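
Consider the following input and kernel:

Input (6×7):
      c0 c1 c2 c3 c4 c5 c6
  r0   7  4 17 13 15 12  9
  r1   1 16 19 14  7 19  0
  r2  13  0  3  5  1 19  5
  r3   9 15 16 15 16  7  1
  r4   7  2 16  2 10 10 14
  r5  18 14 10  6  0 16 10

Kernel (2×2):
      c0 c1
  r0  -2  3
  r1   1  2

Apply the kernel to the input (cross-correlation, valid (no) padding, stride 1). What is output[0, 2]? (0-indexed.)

52

The receptive field on the input at this output position is [17 13 / 19 14]. Elementwise product with the kernel and sum: 17·-2 + 13·3 + 19·1 + 14·2.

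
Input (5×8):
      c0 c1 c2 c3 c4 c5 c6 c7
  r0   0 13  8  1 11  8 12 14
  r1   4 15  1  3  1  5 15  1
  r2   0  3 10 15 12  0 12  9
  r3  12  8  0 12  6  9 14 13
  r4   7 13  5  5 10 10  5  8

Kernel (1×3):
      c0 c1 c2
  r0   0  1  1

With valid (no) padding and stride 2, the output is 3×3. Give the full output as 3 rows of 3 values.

21 12 20
13 27 12
18 15 15

Output[0,0]: The receptive field on the input at this output position is [0 13 8]. Elementwise product with the kernel and sum: 13·1 + 8·1.
Output[0,1]: The receptive field on the input at this output position is [8 1 11]. Elementwise product with the kernel and sum: 1·1 + 11·1.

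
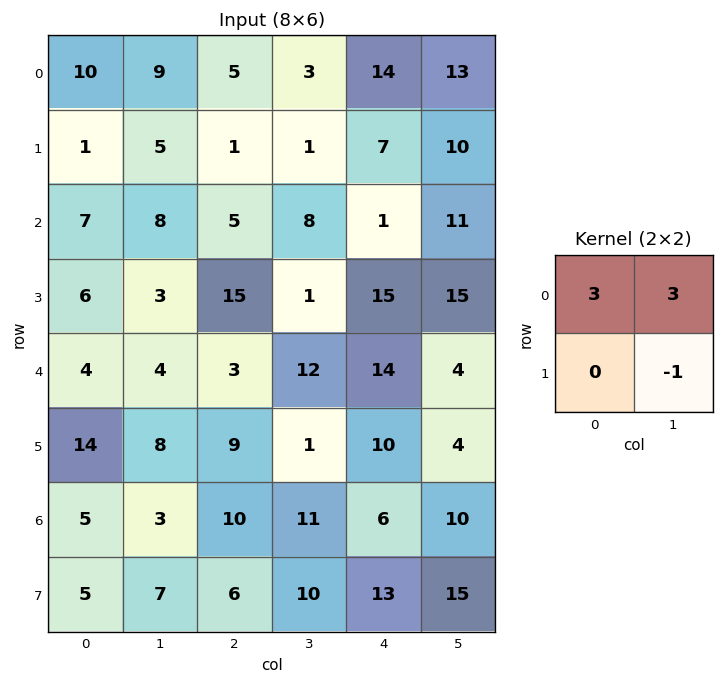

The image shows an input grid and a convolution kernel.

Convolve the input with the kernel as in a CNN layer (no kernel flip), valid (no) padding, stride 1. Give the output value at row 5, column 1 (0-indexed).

The receptive field on the input at this output position is [8 9 / 3 10]. Elementwise product with the kernel and sum: 8·3 + 9·3 + 10·-1.

41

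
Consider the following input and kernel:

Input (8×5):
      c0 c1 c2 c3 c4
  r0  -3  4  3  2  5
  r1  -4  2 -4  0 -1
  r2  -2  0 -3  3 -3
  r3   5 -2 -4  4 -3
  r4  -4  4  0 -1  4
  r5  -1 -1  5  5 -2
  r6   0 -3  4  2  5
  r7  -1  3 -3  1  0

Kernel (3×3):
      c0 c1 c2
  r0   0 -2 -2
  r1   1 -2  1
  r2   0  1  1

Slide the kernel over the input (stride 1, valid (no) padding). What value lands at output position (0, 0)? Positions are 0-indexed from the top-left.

-29

The receptive field on the input at this output position is [-3 4 3 / -4 2 -4 / -2 0 -3]. Elementwise product with the kernel and sum: 4·-2 + 3·-2 + -4·1 + 2·-2 + -4·1 + 0·1 + -3·1.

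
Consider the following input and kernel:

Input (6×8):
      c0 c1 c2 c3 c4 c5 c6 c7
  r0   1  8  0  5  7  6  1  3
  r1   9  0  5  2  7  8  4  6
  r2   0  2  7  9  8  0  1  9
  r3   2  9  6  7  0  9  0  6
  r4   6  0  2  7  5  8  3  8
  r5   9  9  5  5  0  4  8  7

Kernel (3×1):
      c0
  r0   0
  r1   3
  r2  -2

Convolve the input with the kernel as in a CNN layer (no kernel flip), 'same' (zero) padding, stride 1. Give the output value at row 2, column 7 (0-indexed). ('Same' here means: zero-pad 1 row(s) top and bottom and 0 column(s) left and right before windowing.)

15

The receptive field on the zero-padded input at this output position is [6 / 9 / 6]. Elementwise product with the kernel and sum: 9·3 + 6·-2.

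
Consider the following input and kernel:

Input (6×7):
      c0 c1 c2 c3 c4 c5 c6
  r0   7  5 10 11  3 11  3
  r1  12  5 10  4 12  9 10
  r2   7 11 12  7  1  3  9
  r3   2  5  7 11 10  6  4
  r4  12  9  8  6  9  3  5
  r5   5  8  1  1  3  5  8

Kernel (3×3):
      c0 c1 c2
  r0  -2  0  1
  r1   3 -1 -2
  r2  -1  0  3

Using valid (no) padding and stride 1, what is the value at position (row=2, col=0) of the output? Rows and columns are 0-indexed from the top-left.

The receptive field on the input at this output position is [7 11 12 / 2 5 7 / 12 9 8]. Elementwise product with the kernel and sum: 7·-2 + 12·1 + 2·3 + 5·-1 + 7·-2 + 12·-1 + 8·3.

-3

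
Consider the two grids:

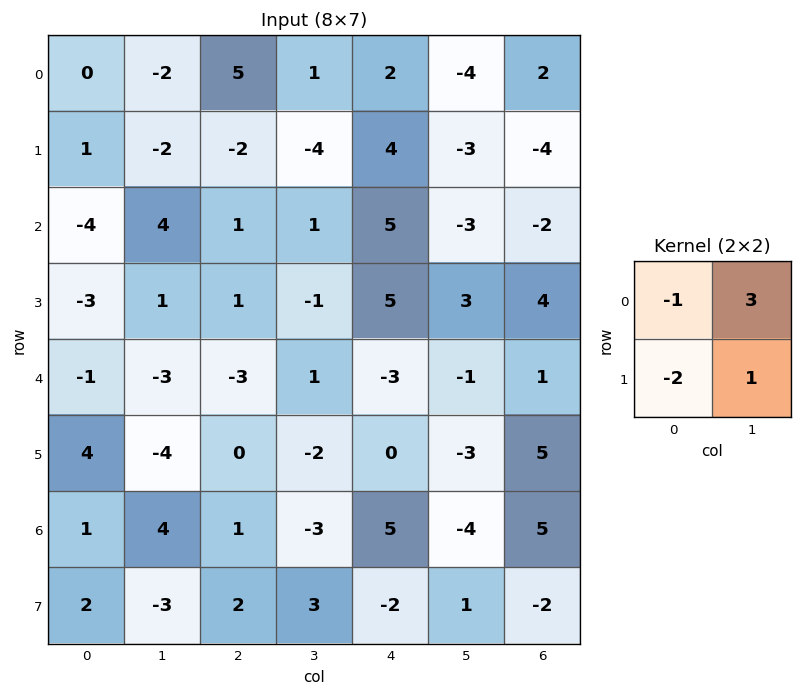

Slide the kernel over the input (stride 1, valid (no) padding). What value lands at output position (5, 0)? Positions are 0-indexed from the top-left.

The receptive field on the input at this output position is [4 -4 / 1 4]. Elementwise product with the kernel and sum: 4·-1 + -4·3 + 1·-2 + 4·1.

-14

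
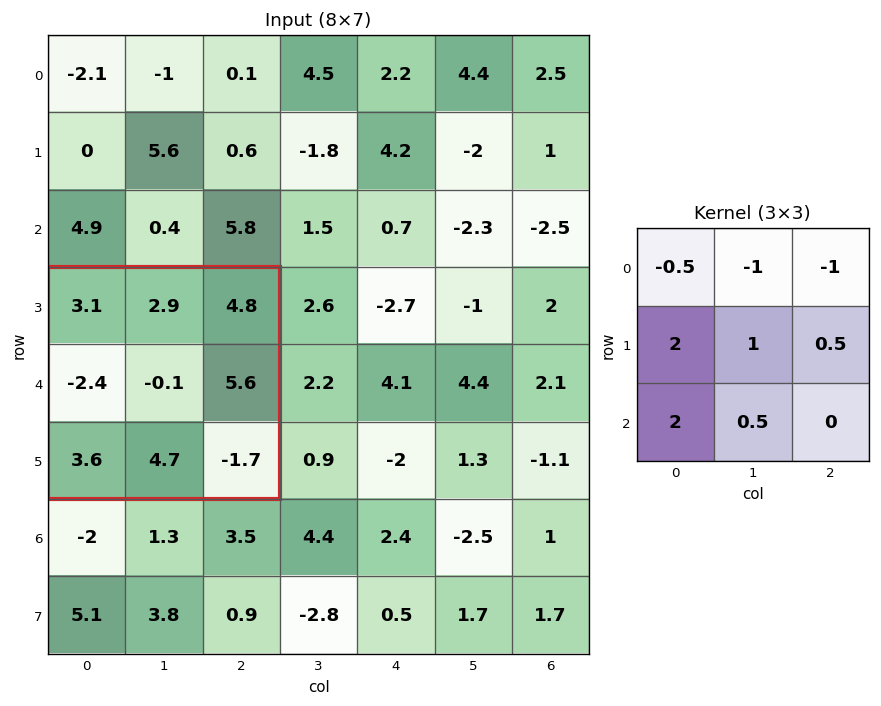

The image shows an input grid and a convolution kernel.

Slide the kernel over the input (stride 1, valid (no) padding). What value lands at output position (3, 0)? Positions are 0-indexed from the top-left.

The receptive field on the input at this output position is [3.1 2.9 4.8 / -2.4 -0.1 5.6 / 3.6 4.7 -1.7]. Elementwise product with the kernel and sum: 3.1·-0.5 + 2.9·-1 + 4.8·-1 + -2.4·2 + -0.1·1 + 5.6·0.5 + 3.6·2 + 4.7·0.5.

-1.8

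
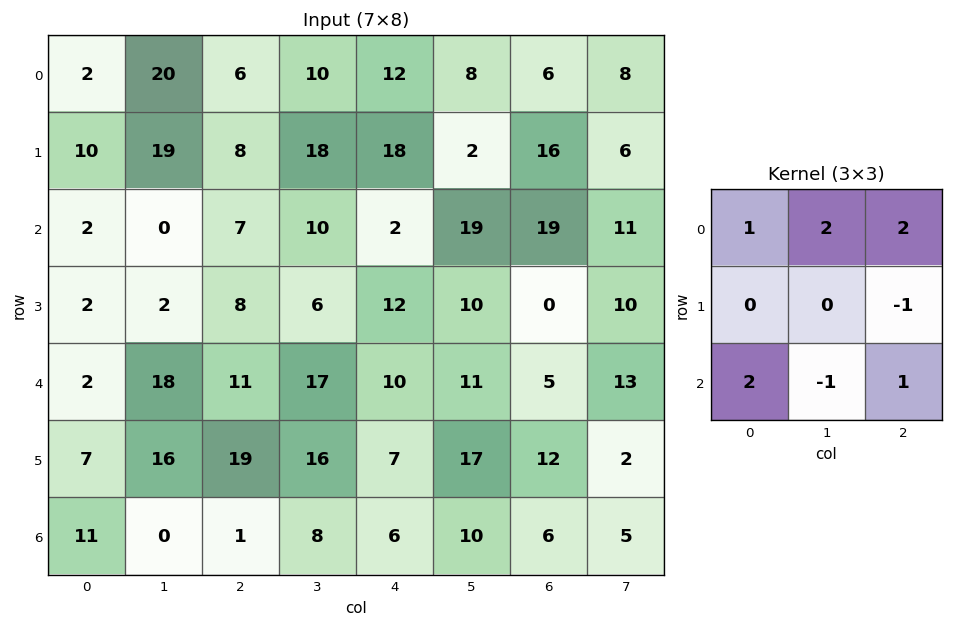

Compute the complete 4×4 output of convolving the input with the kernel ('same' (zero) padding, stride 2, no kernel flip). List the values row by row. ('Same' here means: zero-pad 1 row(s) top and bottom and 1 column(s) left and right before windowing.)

Output[0,0]: The receptive field on the zero-padded input at this output position is [0 0 0 / 0 2 20 / 0 10 19]. Elementwise product with the kernel and sum: 0·1 + 0·2 + 0·2 + 20·-1 + 0·2 + 10·-1 + 19·1.
Output[0,1]: The receptive field on the zero-padded input at this output position is [0 0 0 / 20 6 10 / 19 8 18]. Elementwise product with the kernel and sum: 0·1 + 0·2 + 0·2 + 10·-1 + 19·2 + 8·-1 + 18·1.

-11 38 12 -14
58 63 49 65
-1 42 81 41
46 78 54 40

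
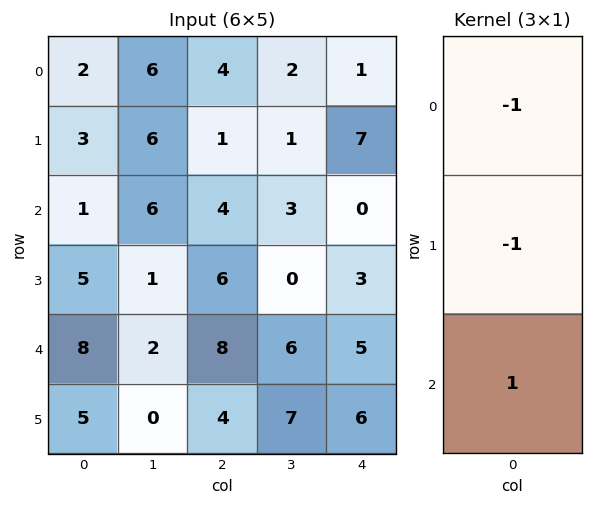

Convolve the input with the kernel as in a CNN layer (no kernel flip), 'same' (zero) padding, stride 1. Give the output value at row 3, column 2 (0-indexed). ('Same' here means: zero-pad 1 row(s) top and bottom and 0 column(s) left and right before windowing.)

-2

The receptive field on the zero-padded input at this output position is [4 / 6 / 8]. Elementwise product with the kernel and sum: 4·-1 + 6·-1 + 8·1.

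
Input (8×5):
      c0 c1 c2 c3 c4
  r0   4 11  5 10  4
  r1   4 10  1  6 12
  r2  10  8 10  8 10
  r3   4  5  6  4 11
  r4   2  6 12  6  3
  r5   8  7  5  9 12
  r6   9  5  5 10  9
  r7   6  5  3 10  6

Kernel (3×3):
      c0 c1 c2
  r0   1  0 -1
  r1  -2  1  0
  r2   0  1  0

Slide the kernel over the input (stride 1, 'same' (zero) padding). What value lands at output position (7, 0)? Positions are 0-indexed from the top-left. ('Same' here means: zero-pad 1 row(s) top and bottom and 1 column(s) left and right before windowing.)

The receptive field on the zero-padded input at this output position is [0 9 5 / 0 6 5 / 0 0 0]. Elementwise product with the kernel and sum: 0·1 + 5·-1 + 0·-2 + 6·1 + 0·1.

1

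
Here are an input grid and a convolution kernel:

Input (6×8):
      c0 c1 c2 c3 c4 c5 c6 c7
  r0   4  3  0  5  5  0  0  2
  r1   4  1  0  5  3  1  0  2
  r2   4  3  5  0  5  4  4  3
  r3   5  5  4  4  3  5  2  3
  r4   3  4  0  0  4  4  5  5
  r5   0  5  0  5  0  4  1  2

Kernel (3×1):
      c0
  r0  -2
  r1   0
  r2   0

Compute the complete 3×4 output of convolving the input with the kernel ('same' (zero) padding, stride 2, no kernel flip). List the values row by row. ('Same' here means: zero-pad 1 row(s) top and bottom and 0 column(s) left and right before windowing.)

Output[0,0]: The receptive field on the zero-padded input at this output position is [0 / 4 / 4]. Elementwise product with the kernel and sum: 0·-2.
Output[0,1]: The receptive field on the zero-padded input at this output position is [0 / 0 / 0]. Elementwise product with the kernel and sum: 0·-2.

0 0 0 0
-8 0 -6 0
-10 -8 -6 -4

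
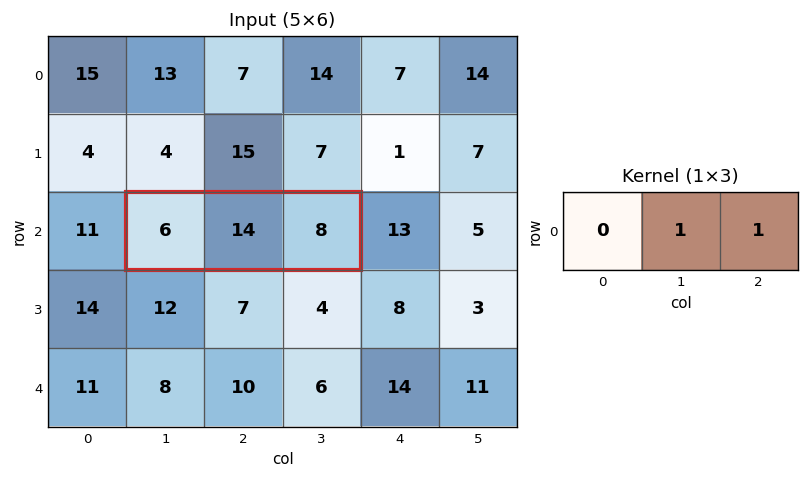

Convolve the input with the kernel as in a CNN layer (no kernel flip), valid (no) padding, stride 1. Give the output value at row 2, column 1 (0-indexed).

The receptive field on the input at this output position is [6 14 8]. Elementwise product with the kernel and sum: 14·1 + 8·1.

22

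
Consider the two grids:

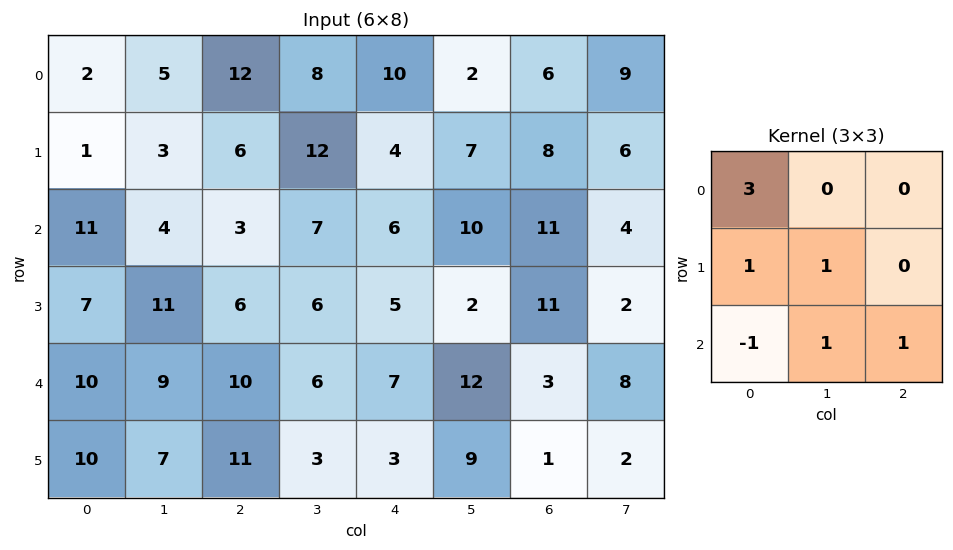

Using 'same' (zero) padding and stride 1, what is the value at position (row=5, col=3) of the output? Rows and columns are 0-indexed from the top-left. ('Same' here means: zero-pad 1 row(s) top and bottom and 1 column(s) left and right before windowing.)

44

The receptive field on the zero-padded input at this output position is [10 6 7 / 11 3 3 / 0 0 0]. Elementwise product with the kernel and sum: 10·3 + 11·1 + 3·1 + 0·-1 + 0·1 + 0·1.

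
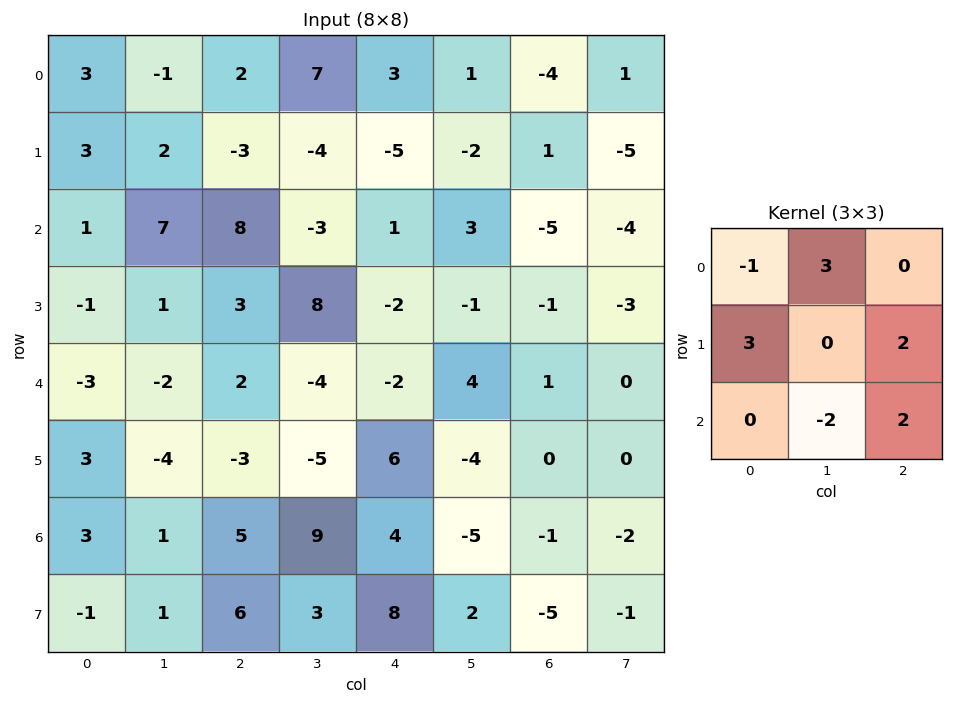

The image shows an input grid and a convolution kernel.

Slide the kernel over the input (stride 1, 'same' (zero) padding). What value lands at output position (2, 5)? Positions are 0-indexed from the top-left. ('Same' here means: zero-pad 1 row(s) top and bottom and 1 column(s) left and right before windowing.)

The receptive field on the zero-padded input at this output position is [-5 -2 1 / 1 3 -5 / -2 -1 -1]. Elementwise product with the kernel and sum: -5·-1 + -2·3 + 1·3 + -5·2 + -1·-2 + -1·2.

-8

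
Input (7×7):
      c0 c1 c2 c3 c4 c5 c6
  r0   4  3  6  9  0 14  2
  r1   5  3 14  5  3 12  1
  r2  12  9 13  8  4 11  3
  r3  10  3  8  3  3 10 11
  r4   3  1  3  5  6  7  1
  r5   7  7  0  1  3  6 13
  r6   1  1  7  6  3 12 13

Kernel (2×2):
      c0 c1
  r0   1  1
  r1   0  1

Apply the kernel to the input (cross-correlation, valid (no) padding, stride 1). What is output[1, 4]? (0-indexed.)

The receptive field on the input at this output position is [3 12 / 4 11]. Elementwise product with the kernel and sum: 3·1 + 12·1 + 11·1.

26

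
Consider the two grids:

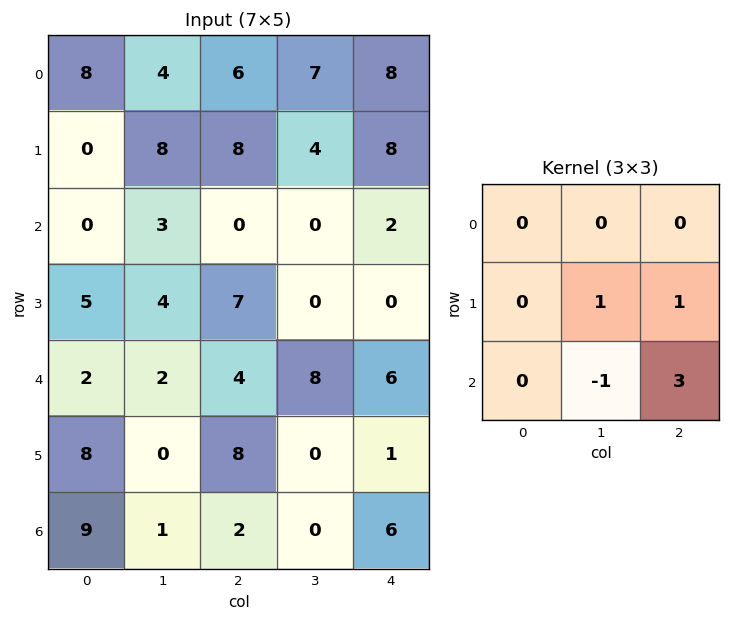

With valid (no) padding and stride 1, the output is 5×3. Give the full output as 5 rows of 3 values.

Output[0,0]: The receptive field on the input at this output position is [8 4 6 / 0 8 8 / 0 3 0]. Elementwise product with the kernel and sum: 8·1 + 8·1 + 3·-1 + 0·3.

13 12 18
20 -7 2
21 27 10
30 4 17
13 6 19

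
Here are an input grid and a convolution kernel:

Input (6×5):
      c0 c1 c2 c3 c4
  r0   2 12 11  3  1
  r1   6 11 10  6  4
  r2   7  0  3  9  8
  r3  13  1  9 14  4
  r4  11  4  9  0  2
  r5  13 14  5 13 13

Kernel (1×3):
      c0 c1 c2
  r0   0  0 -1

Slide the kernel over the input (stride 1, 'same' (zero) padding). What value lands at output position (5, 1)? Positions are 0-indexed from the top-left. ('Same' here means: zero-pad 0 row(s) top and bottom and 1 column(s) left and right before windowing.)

-5

The receptive field on the zero-padded input at this output position is [13 14 5]. Elementwise product with the kernel and sum: 5·-1.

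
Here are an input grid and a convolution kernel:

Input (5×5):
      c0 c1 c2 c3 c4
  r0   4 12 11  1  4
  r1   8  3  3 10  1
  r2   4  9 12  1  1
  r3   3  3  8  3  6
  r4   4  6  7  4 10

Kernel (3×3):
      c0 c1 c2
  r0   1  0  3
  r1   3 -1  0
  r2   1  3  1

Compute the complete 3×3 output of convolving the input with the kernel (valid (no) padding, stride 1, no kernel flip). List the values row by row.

Output[0,0]: The receptive field on the input at this output position is [4 12 11 / 8 3 3 / 4 9 12]. Elementwise product with the kernel and sum: 4·1 + 11·3 + 8·3 + 3·-1 + 4·1 + 9·3 + 12·1.

101 67 38
40 78 64
75 44 65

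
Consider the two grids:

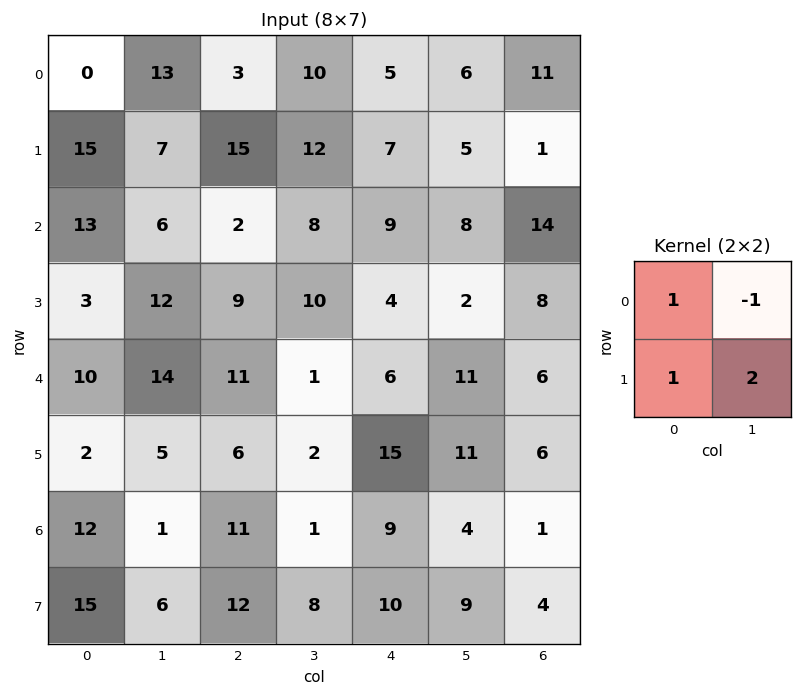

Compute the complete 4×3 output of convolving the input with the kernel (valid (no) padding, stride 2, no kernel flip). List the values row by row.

16 32 16
34 23 9
8 20 32
38 38 33

Output[0,0]: The receptive field on the input at this output position is [0 13 / 15 7]. Elementwise product with the kernel and sum: 0·1 + 13·-1 + 15·1 + 7·2.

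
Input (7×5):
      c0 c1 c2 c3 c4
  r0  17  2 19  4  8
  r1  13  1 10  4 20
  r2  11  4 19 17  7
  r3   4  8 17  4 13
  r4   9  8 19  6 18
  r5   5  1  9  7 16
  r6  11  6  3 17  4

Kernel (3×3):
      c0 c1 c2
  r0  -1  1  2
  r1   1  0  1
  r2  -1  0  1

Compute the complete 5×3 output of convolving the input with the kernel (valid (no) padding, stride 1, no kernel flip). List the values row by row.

Output[0,0]: The receptive field on the input at this output position is [17 2 19 / 13 1 10 / 11 4 19]. Elementwise product with the kernel and sum: 17·-1 + 2·1 + 19·2 + 13·1 + 10·1 + 11·-1 + 19·1.

54 43 19
51 34 56
62 59 41
70 37 57
43 42 49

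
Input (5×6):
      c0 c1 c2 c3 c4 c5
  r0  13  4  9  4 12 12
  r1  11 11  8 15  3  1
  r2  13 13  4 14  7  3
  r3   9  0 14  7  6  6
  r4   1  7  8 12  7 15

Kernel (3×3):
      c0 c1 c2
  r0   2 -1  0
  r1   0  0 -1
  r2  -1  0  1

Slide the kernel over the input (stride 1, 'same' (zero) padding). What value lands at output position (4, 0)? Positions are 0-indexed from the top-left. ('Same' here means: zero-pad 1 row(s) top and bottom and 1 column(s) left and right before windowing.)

-16

The receptive field on the zero-padded input at this output position is [0 9 0 / 0 1 7 / 0 0 0]. Elementwise product with the kernel and sum: 0·2 + 9·-1 + 7·-1 + 0·-1 + 0·1.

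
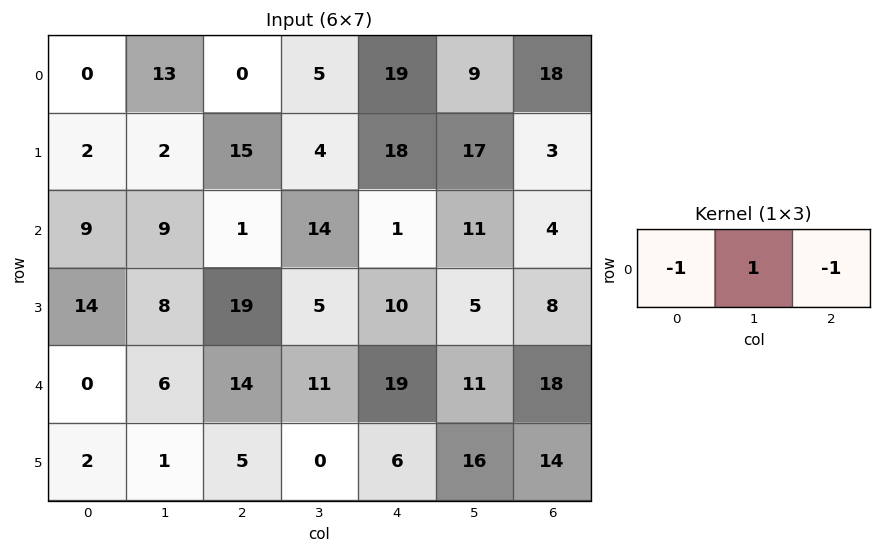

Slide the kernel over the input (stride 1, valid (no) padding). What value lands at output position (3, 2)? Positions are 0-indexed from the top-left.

-24

The receptive field on the input at this output position is [19 5 10]. Elementwise product with the kernel and sum: 19·-1 + 5·1 + 10·-1.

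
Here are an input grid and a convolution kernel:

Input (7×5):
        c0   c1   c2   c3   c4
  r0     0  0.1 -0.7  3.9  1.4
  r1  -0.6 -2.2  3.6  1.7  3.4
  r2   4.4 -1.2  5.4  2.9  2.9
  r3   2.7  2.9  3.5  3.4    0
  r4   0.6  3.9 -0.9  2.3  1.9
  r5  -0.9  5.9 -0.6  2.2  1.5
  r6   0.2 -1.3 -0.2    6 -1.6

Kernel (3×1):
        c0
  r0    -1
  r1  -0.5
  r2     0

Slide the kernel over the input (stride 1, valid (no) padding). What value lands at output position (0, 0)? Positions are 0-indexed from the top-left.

The receptive field on the input at this output position is [0 / -0.6 / 4.4]. Elementwise product with the kernel and sum: 0·-1 + -0.6·-0.5.

0.3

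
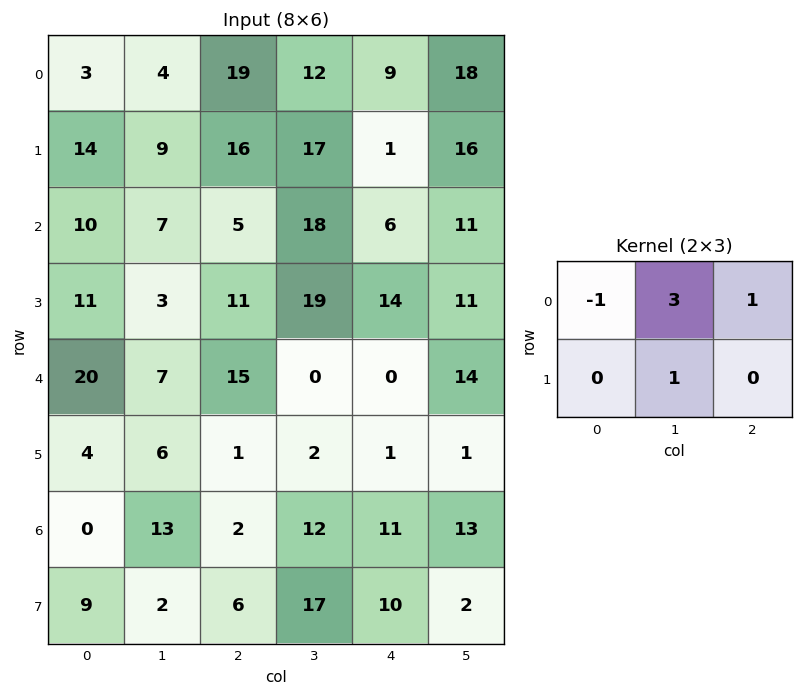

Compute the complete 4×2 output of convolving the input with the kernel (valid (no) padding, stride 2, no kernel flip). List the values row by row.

37 43
19 74
22 -13
43 62

Output[0,0]: The receptive field on the input at this output position is [3 4 19 / 14 9 16]. Elementwise product with the kernel and sum: 3·-1 + 4·3 + 19·1 + 9·1.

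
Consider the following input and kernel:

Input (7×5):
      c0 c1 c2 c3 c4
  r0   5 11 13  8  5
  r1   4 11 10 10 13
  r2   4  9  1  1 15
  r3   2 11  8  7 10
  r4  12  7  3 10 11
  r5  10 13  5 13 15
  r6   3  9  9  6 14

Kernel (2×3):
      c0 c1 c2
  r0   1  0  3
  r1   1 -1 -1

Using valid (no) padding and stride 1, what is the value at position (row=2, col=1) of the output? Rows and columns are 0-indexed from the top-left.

The receptive field on the input at this output position is [9 1 1 / 11 8 7]. Elementwise product with the kernel and sum: 9·1 + 1·3 + 11·1 + 8·-1 + 7·-1.

8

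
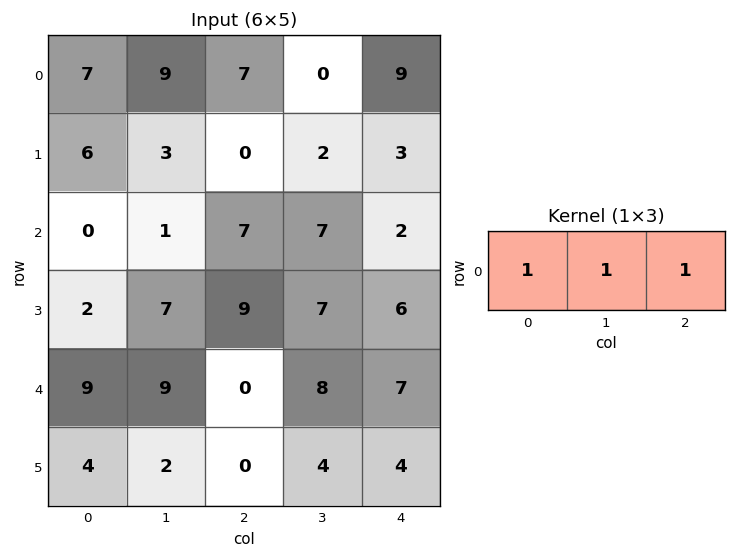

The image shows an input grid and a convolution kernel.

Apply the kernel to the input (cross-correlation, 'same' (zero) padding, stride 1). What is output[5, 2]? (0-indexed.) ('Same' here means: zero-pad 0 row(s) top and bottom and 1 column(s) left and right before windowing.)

6

The receptive field on the zero-padded input at this output position is [2 0 4]. Elementwise product with the kernel and sum: 2·1 + 0·1 + 4·1.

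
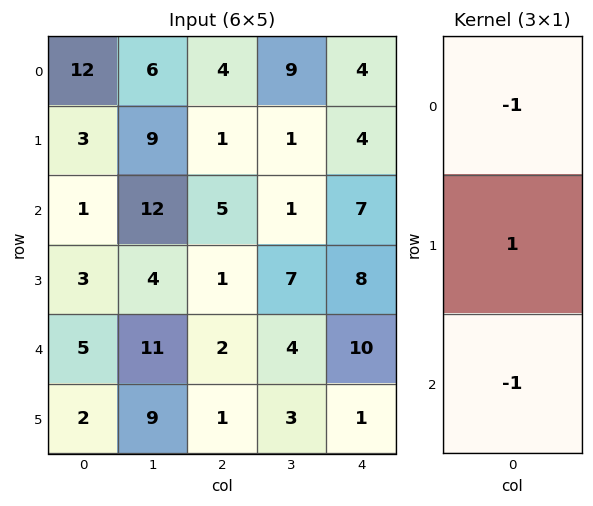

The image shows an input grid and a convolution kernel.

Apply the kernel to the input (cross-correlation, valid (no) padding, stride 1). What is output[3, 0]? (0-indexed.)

0

The receptive field on the input at this output position is [3 / 5 / 2]. Elementwise product with the kernel and sum: 3·-1 + 5·1 + 2·-1.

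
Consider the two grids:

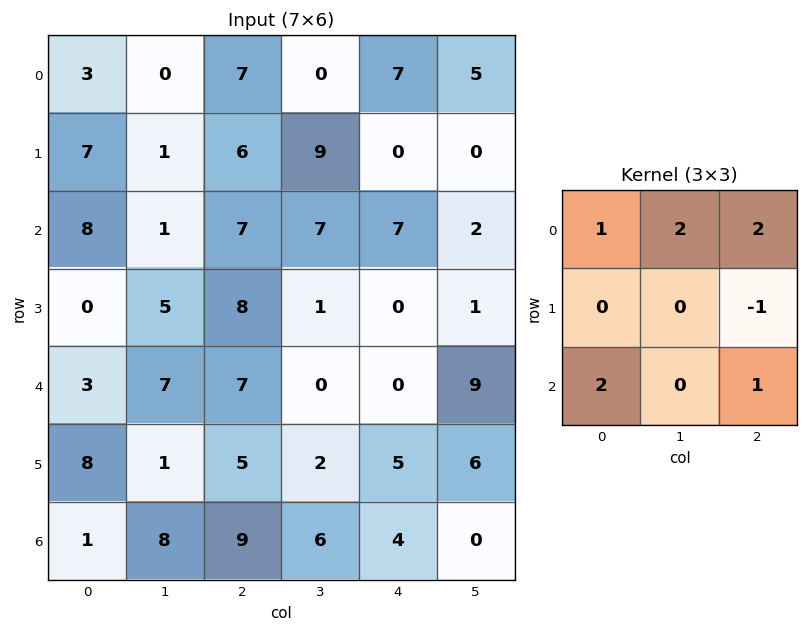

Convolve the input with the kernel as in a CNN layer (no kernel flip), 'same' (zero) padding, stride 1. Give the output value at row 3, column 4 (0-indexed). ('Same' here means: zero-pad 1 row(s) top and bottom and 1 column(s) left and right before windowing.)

The receptive field on the zero-padded input at this output position is [7 7 2 / 1 0 1 / 0 0 9]. Elementwise product with the kernel and sum: 7·1 + 7·2 + 2·2 + 1·-1 + 0·2 + 9·1.

33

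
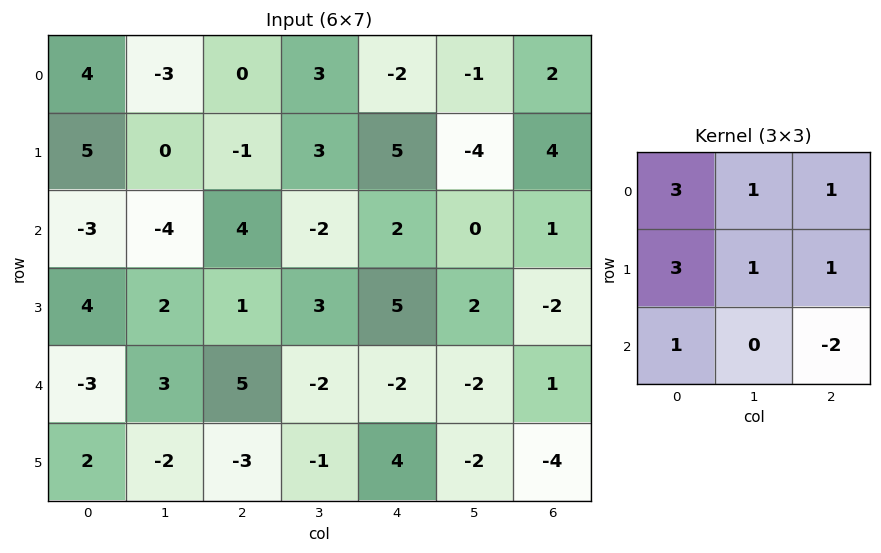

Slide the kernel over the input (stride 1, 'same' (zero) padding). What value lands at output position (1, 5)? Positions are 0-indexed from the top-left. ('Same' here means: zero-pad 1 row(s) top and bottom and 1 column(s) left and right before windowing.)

The receptive field on the zero-padded input at this output position is [-2 -1 2 / 5 -4 4 / 2 0 1]. Elementwise product with the kernel and sum: -2·3 + -1·1 + 2·1 + 5·3 + -4·1 + 4·1 + 2·1 + 1·-2.

10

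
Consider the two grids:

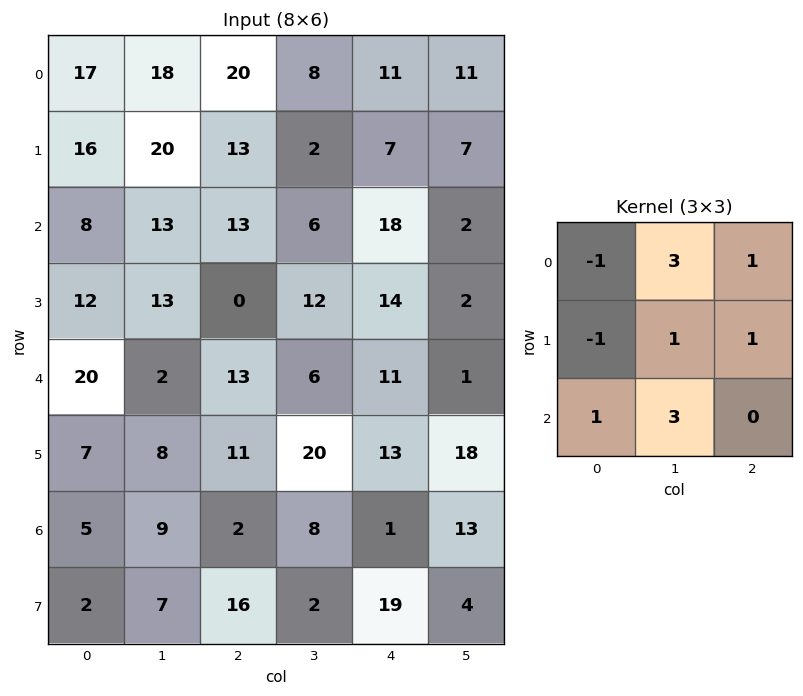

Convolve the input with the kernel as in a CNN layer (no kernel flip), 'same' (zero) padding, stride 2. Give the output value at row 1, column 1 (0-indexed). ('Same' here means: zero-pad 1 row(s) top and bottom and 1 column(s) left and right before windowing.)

The receptive field on the zero-padded input at this output position is [20 13 2 / 13 13 6 / 13 0 12]. Elementwise product with the kernel and sum: 20·-1 + 13·3 + 2·1 + 13·-1 + 13·1 + 6·1 + 13·1 + 0·3.

40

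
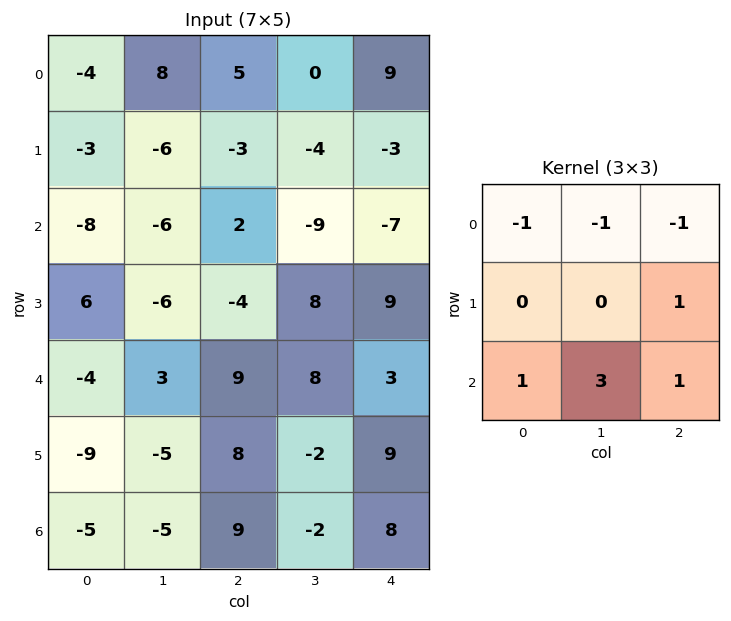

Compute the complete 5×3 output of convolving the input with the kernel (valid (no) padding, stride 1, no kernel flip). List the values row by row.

-36 -26 -49
-2 -6 32
22 59 59
-3 27 1
-11 -2 0

Output[0,0]: The receptive field on the input at this output position is [-4 8 5 / -3 -6 -3 / -8 -6 2]. Elementwise product with the kernel and sum: -4·-1 + 8·-1 + 5·-1 + -3·1 + -8·1 + -6·3 + 2·1.
Output[0,1]: The receptive field on the input at this output position is [8 5 0 / -6 -3 -4 / -6 2 -9]. Elementwise product with the kernel and sum: 8·-1 + 5·-1 + 0·-1 + -4·1 + -6·1 + 2·3 + -9·1.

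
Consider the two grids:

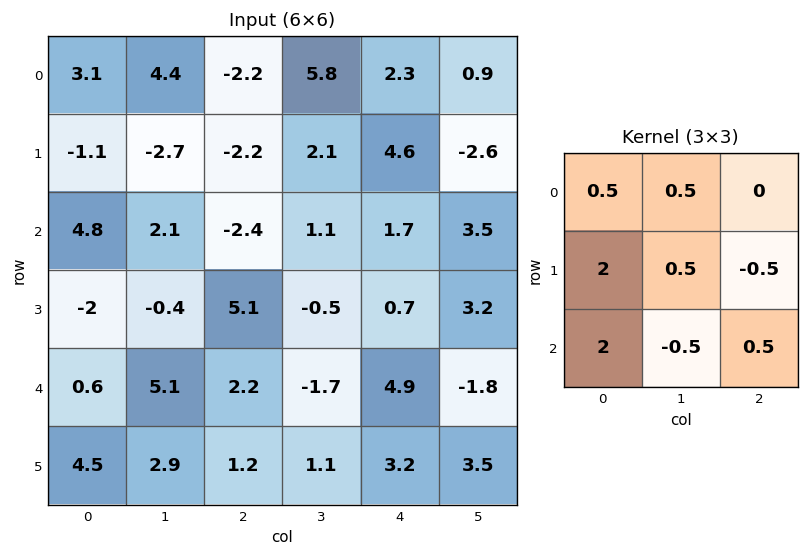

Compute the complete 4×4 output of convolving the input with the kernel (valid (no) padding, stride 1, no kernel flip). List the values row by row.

Output[0,0]: The receptive field on the input at this output position is [3.1 4.4 -2.2 / -1.1 -2.7 -2.2 / 4.8 2.1 -2.4]. Elementwise product with the kernel and sum: 3.1·0.5 + 4.4·0.5 + -1.1·2 + -2.7·0.5 + -2.2·-0.5 + 4.8·2 + 2.1·-0.5 + -2.4·0.5.

8.65 -0.5 -8.35 14.95
8.7 -3.6 5.65 4.9
-3.55 10.1 16.65 -7.6
9.6 20.25 6.85 2.4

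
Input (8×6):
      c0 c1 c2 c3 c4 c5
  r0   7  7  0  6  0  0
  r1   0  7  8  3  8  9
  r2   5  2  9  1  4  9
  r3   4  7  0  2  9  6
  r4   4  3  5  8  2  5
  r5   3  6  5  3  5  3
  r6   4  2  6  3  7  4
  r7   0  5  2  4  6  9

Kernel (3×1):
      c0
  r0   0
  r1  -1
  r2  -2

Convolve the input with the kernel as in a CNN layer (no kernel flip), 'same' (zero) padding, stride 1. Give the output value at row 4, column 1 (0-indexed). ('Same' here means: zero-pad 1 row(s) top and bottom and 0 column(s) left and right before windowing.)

-15

The receptive field on the zero-padded input at this output position is [7 / 3 / 6]. Elementwise product with the kernel and sum: 3·-1 + 6·-2.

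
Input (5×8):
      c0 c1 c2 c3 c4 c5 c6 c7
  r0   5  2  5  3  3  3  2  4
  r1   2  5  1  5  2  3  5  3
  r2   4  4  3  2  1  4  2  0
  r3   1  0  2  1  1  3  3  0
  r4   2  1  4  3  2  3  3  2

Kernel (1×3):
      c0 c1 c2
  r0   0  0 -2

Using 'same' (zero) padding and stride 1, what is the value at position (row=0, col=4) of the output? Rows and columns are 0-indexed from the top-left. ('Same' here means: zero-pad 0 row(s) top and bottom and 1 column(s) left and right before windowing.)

The receptive field on the zero-padded input at this output position is [3 3 3]. Elementwise product with the kernel and sum: 3·-2.

-6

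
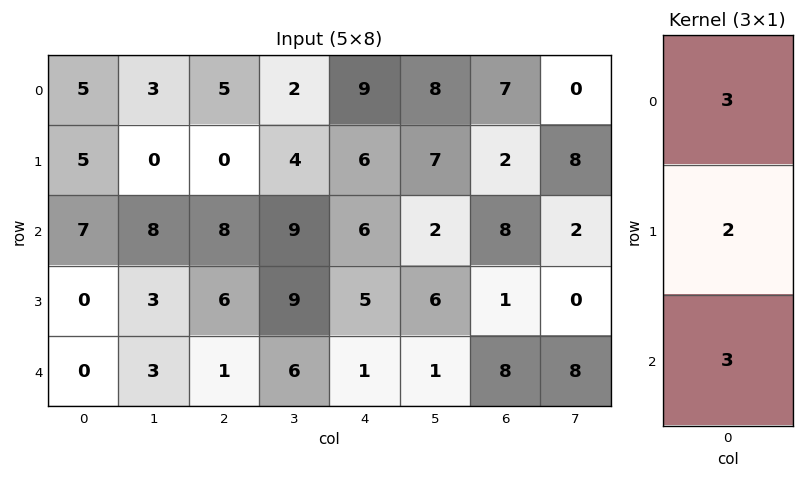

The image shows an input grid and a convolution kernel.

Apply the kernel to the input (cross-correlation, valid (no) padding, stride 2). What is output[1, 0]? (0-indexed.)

21

The receptive field on the input at this output position is [7 / 0 / 0]. Elementwise product with the kernel and sum: 7·3 + 0·2 + 0·3.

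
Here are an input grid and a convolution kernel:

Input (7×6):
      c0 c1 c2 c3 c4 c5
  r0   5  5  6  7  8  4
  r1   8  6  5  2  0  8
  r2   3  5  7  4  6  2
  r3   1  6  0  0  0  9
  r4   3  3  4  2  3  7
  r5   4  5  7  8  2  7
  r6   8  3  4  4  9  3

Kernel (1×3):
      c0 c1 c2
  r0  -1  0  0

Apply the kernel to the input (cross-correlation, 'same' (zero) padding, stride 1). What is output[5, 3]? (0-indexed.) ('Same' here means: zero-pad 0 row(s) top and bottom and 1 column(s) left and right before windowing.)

-7

The receptive field on the zero-padded input at this output position is [7 8 2]. Elementwise product with the kernel and sum: 7·-1.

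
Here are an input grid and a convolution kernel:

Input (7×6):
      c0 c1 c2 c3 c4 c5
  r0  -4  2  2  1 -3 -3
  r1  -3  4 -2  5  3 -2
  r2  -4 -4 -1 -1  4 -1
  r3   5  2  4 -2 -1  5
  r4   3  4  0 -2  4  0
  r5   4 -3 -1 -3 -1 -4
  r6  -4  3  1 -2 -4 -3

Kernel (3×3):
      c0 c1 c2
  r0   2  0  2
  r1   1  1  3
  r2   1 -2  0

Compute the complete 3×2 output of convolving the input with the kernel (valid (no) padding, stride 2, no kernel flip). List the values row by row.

-5 11
4 9
-6 6

Output[0,0]: The receptive field on the input at this output position is [-4 2 2 / -3 4 -2 / -4 -4 -1]. Elementwise product with the kernel and sum: -4·2 + 2·2 + -3·1 + 4·1 + -2·3 + -4·1 + -4·-2.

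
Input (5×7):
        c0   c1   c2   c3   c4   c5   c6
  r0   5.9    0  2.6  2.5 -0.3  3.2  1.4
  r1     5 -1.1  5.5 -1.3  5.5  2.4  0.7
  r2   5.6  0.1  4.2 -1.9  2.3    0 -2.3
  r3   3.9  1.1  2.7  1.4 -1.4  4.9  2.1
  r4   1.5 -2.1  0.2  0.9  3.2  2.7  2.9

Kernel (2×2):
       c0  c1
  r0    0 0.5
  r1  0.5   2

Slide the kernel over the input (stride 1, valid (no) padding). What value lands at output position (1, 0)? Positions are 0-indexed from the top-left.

2.45

The receptive field on the input at this output position is [5 -1.1 / 5.6 0.1]. Elementwise product with the kernel and sum: -1.1·0.5 + 5.6·0.5 + 0.1·2.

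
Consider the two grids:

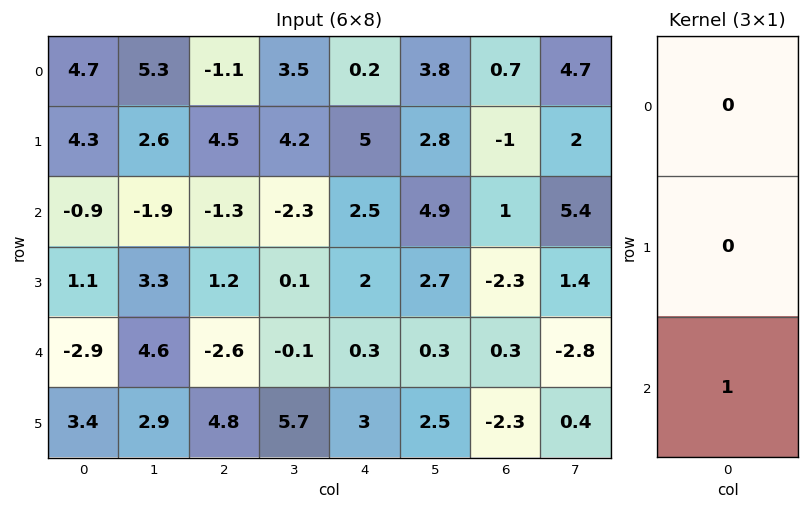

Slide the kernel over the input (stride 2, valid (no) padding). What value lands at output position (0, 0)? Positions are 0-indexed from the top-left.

The receptive field on the input at this output position is [4.7 / 4.3 / -0.9]. Elementwise product with the kernel and sum: -0.9·1.

-0.9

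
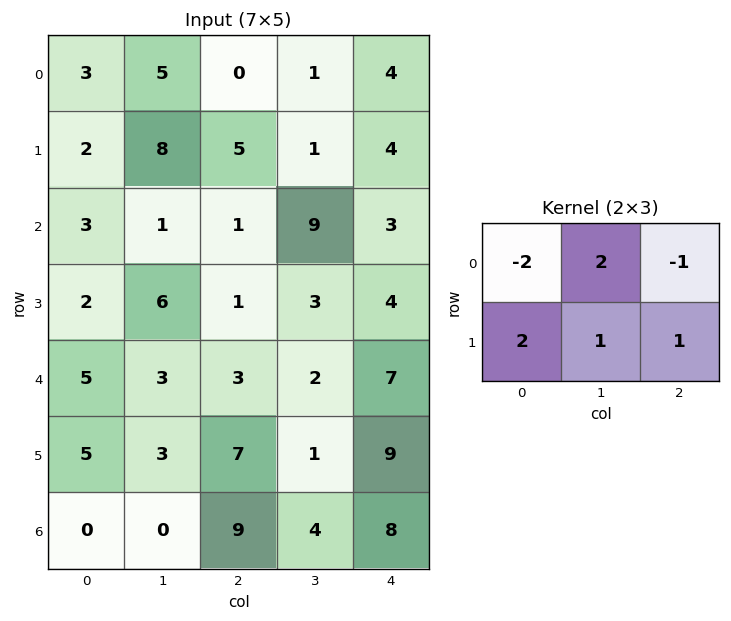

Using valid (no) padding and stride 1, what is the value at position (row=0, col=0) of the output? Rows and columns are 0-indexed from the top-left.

The receptive field on the input at this output position is [3 5 0 / 2 8 5]. Elementwise product with the kernel and sum: 3·-2 + 5·2 + 0·-1 + 2·2 + 8·1 + 5·1.

21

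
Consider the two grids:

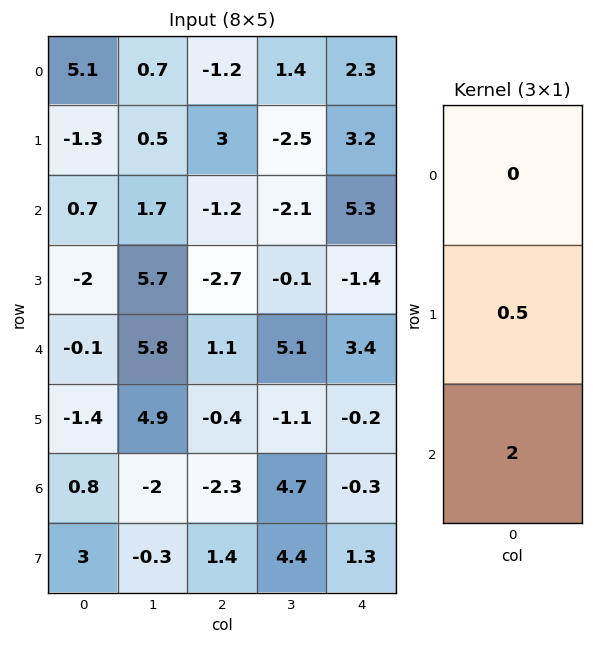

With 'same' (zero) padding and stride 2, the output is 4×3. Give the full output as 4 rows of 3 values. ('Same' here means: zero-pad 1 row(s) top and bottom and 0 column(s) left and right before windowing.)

Output[0,0]: The receptive field on the zero-padded input at this output position is [0 / 5.1 / -1.3]. Elementwise product with the kernel and sum: 5.1·0.5 + -1.3·2.

-0.05 5.4 7.55
-3.65 -6 -0.15
-2.85 -0.25 1.3
6.4 1.65 2.45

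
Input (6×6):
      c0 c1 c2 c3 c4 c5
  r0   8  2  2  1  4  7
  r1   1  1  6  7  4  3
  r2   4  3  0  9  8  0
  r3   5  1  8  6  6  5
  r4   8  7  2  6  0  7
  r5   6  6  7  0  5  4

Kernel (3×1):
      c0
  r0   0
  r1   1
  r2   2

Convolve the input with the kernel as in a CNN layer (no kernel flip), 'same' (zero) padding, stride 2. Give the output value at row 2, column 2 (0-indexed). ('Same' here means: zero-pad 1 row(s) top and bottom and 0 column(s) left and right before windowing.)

The receptive field on the zero-padded input at this output position is [6 / 0 / 5]. Elementwise product with the kernel and sum: 0·1 + 5·2.

10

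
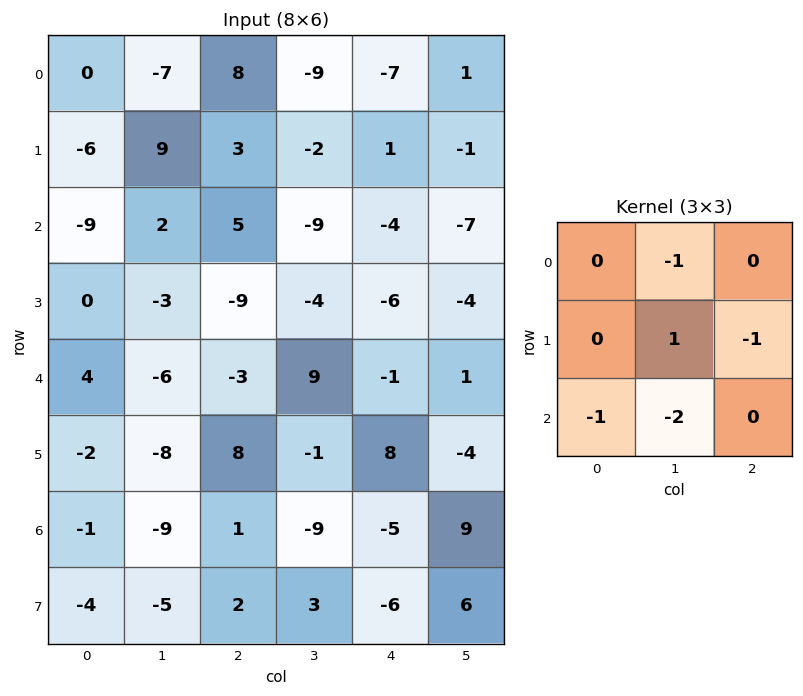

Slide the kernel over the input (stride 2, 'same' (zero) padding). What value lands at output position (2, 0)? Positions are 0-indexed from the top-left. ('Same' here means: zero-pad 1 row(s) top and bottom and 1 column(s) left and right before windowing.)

The receptive field on the zero-padded input at this output position is [0 0 -3 / 0 4 -6 / 0 -2 -8]. Elementwise product with the kernel and sum: 0·-1 + 4·1 + -6·-1 + 0·-1 + -2·-2.

14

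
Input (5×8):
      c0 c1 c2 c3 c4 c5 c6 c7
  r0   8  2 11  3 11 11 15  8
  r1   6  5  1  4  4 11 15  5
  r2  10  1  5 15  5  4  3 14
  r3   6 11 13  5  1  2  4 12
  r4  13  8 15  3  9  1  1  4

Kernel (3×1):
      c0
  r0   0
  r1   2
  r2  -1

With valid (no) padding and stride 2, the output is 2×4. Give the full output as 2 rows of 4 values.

2 -3 3 27
-1 11 -7 7

Output[0,0]: The receptive field on the input at this output position is [8 / 6 / 10]. Elementwise product with the kernel and sum: 6·2 + 10·-1.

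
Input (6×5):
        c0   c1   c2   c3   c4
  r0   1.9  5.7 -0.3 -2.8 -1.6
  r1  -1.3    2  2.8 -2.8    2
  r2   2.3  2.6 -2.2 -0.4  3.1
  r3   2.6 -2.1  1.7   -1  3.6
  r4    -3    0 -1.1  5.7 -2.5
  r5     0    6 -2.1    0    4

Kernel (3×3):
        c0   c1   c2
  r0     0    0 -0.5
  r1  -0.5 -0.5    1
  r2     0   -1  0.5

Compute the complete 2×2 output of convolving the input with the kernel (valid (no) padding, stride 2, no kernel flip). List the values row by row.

-1.1 4.75
2 -5.25

Output[0,0]: The receptive field on the input at this output position is [1.9 5.7 -0.3 / -1.3 2 2.8 / 2.3 2.6 -2.2]. Elementwise product with the kernel and sum: -0.3·-0.5 + -1.3·-0.5 + 2·-0.5 + 2.8·1 + 2.6·-1 + -2.2·0.5.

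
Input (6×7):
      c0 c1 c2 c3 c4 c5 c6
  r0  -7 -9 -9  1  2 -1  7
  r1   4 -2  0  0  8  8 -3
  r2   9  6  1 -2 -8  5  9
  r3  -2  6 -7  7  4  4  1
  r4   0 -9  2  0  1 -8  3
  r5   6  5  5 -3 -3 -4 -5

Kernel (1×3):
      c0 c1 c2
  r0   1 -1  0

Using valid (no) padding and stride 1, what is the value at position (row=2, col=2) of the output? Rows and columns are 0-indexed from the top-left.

The receptive field on the input at this output position is [1 -2 -8]. Elementwise product with the kernel and sum: 1·1 + -2·-1.

3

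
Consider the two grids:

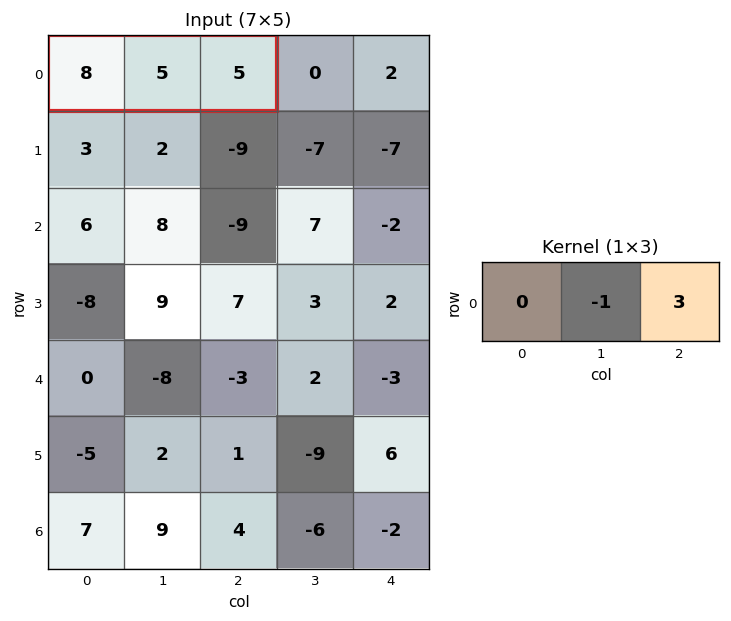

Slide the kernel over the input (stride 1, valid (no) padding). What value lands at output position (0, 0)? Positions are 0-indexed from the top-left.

10

The receptive field on the input at this output position is [8 5 5]. Elementwise product with the kernel and sum: 5·-1 + 5·3.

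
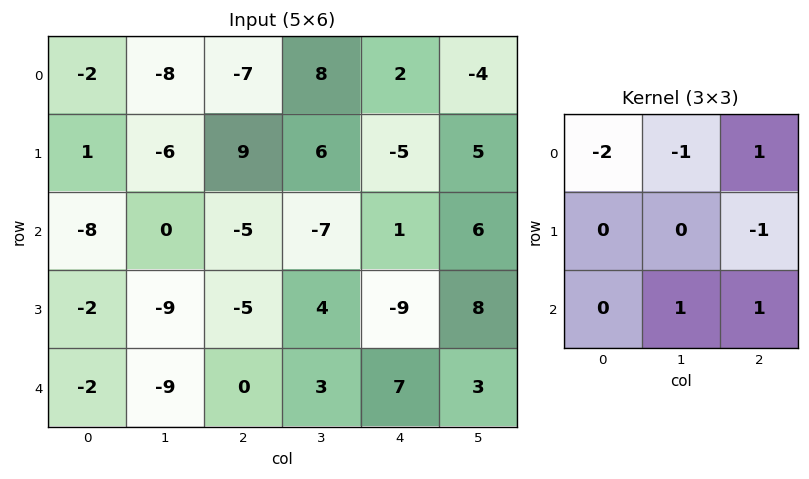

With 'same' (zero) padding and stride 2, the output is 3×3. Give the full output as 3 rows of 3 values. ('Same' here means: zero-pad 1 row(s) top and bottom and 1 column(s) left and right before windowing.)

3 7 4
-18 15 -9
2 24 6

Output[0,0]: The receptive field on the zero-padded input at this output position is [0 0 0 / 0 -2 -8 / 0 1 -6]. Elementwise product with the kernel and sum: 0·-2 + 0·-1 + 0·1 + -8·-1 + 1·1 + -6·1.
Output[0,1]: The receptive field on the zero-padded input at this output position is [0 0 0 / -8 -7 8 / -6 9 6]. Elementwise product with the kernel and sum: 0·-2 + 0·-1 + 0·1 + 8·-1 + 9·1 + 6·1.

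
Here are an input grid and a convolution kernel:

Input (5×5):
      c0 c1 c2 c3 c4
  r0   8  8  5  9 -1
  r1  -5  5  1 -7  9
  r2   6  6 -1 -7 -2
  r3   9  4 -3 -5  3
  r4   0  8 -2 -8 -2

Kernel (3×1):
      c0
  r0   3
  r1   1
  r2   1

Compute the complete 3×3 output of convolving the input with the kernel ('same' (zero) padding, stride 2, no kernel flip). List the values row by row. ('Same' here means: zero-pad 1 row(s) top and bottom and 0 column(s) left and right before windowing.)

3 6 8
0 -1 28
27 -11 7

Output[0,0]: The receptive field on the zero-padded input at this output position is [0 / 8 / -5]. Elementwise product with the kernel and sum: 0·3 + 8·1 + -5·1.
Output[0,1]: The receptive field on the zero-padded input at this output position is [0 / 5 / 1]. Elementwise product with the kernel and sum: 0·3 + 5·1 + 1·1.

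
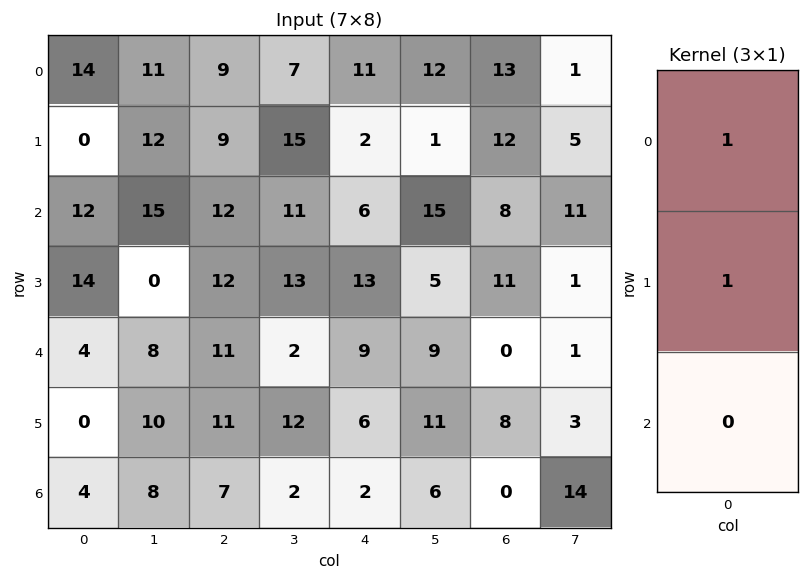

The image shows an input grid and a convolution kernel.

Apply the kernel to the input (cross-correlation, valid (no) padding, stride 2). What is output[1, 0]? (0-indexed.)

The receptive field on the input at this output position is [12 / 14 / 4]. Elementwise product with the kernel and sum: 12·1 + 14·1.

26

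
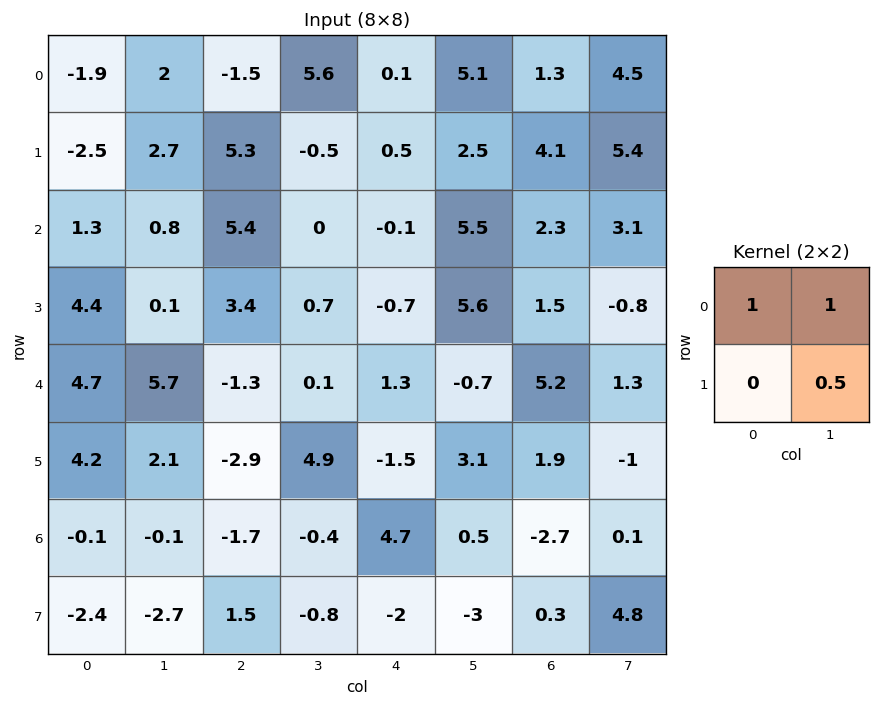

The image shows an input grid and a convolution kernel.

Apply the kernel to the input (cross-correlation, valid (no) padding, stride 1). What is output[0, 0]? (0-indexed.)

The receptive field on the input at this output position is [-1.9 2 / -2.5 2.7]. Elementwise product with the kernel and sum: -1.9·1 + 2·1 + 2.7·0.5.

1.45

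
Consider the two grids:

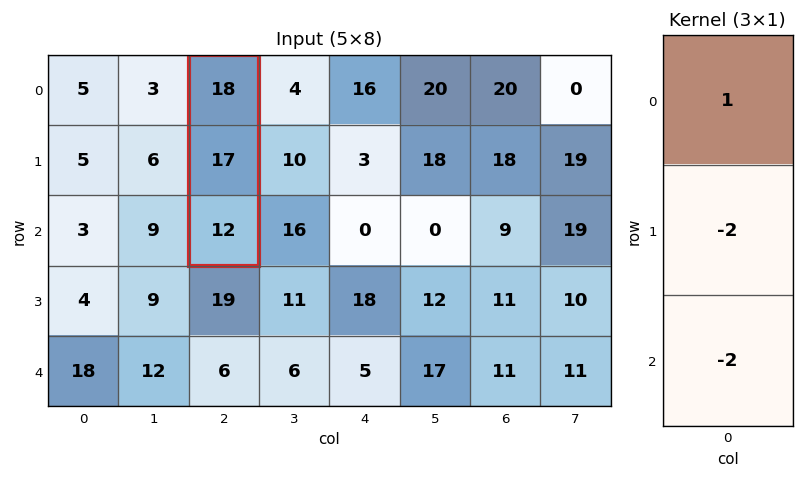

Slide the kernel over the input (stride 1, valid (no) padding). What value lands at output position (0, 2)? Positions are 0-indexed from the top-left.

The receptive field on the input at this output position is [18 / 17 / 12]. Elementwise product with the kernel and sum: 18·1 + 17·-2 + 12·-2.

-40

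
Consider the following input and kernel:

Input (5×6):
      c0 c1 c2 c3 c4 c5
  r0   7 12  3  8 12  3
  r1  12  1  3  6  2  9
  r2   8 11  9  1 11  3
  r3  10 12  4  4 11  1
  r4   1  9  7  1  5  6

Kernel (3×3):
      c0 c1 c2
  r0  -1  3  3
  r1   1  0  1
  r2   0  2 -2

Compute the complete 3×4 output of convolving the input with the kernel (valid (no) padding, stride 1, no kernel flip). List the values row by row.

Output[0,0]: The receptive field on the input at this output position is [7 12 3 / 12 1 3 / 8 11 9]. Elementwise product with the kernel and sum: 7·-1 + 12·3 + 3·3 + 12·1 + 3·1 + 11·2 + 9·-2.
Output[0,1]: The receptive field on the input at this output position is [12 3 8 / 1 3 6 / 11 9 1]. Elementwise product with the kernel and sum: 12·-1 + 3·3 + 8·3 + 1·1 + 6·1 + 9·2 + 1·-2.

57 44 42 68
33 38 27 51
70 47 34 44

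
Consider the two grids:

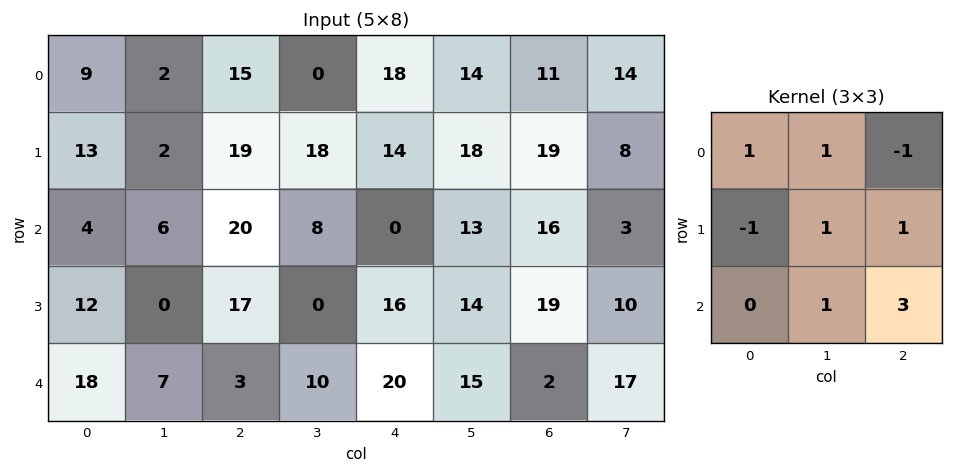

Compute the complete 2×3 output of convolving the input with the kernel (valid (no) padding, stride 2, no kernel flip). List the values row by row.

70 18 105
11 97 35

Output[0,0]: The receptive field on the input at this output position is [9 2 15 / 13 2 19 / 4 6 20]. Elementwise product with the kernel and sum: 9·1 + 2·1 + 15·-1 + 13·-1 + 2·1 + 19·1 + 6·1 + 20·3.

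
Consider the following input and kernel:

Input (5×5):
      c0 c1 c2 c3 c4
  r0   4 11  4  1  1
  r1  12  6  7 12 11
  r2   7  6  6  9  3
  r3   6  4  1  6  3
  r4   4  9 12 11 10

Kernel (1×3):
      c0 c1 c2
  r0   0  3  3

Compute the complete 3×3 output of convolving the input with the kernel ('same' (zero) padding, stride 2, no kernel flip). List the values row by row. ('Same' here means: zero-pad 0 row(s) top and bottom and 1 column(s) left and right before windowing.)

Output[0,0]: The receptive field on the zero-padded input at this output position is [0 4 11]. Elementwise product with the kernel and sum: 4·3 + 11·3.

45 15 3
39 45 9
39 69 30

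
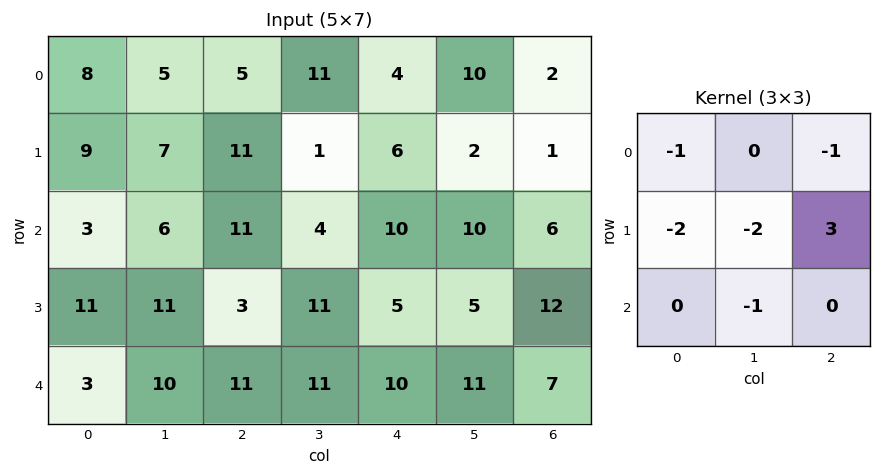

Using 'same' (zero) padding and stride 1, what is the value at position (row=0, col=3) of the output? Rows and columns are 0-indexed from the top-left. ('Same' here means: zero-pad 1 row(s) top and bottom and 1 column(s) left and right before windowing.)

-21

The receptive field on the zero-padded input at this output position is [0 0 0 / 5 11 4 / 11 1 6]. Elementwise product with the kernel and sum: 0·-1 + 0·-1 + 5·-2 + 11·-2 + 4·3 + 1·-1.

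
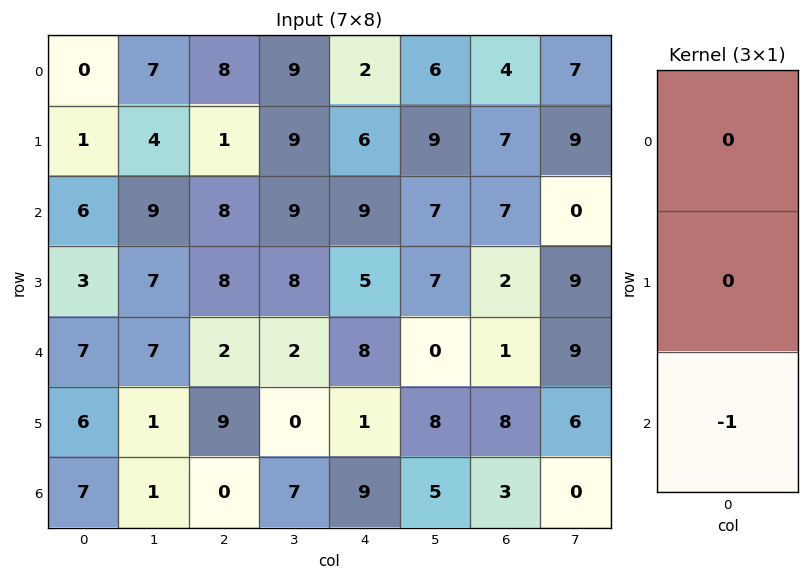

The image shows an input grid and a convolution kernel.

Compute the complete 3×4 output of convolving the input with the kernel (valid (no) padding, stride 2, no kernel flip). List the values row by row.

Output[0,0]: The receptive field on the input at this output position is [0 / 1 / 6]. Elementwise product with the kernel and sum: 6·-1.
Output[0,1]: The receptive field on the input at this output position is [8 / 1 / 8]. Elementwise product with the kernel and sum: 8·-1.

-6 -8 -9 -7
-7 -2 -8 -1
-7 0 -9 -3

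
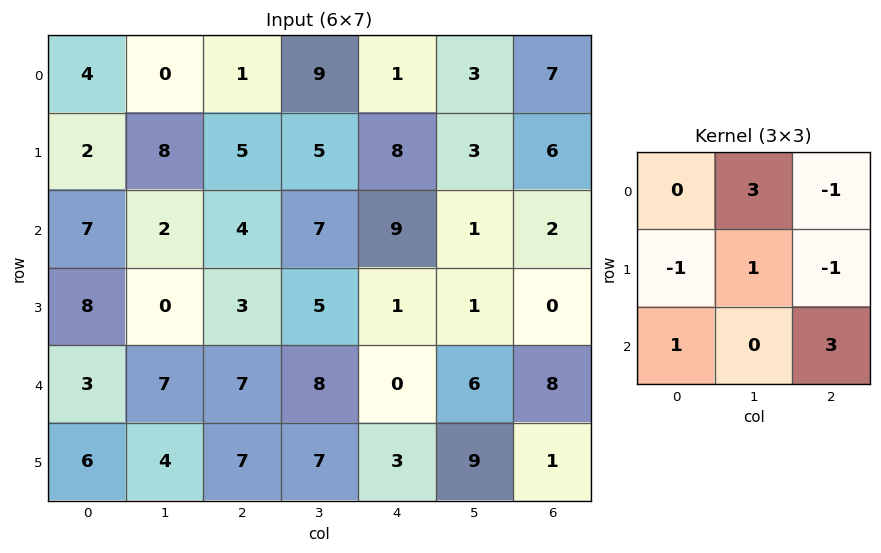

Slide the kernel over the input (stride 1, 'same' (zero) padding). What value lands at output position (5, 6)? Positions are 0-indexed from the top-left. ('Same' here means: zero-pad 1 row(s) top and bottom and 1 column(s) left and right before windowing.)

16

The receptive field on the zero-padded input at this output position is [6 8 0 / 9 1 0 / 0 0 0]. Elementwise product with the kernel and sum: 8·3 + 0·-1 + 9·-1 + 1·1 + 0·-1 + 0·1 + 0·3.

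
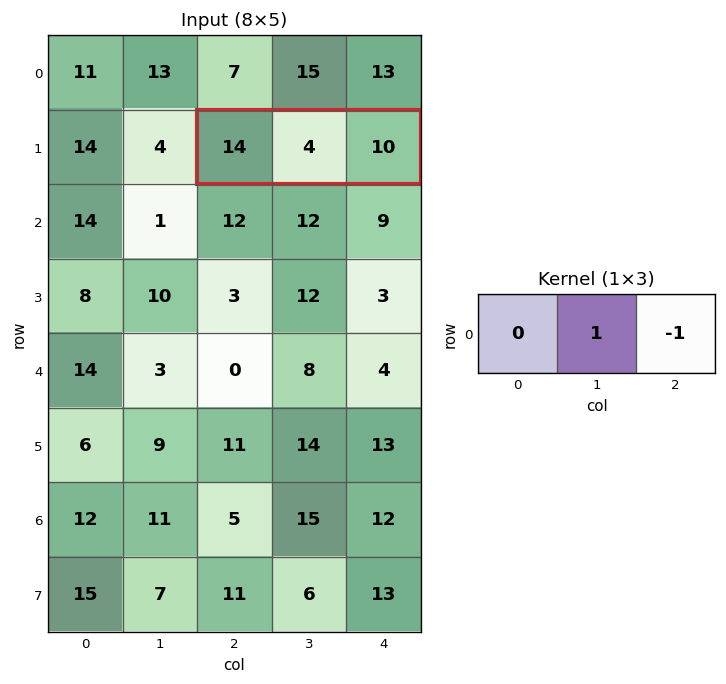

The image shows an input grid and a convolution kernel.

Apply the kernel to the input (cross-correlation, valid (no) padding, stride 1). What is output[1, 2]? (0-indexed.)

The receptive field on the input at this output position is [14 4 10]. Elementwise product with the kernel and sum: 4·1 + 10·-1.

-6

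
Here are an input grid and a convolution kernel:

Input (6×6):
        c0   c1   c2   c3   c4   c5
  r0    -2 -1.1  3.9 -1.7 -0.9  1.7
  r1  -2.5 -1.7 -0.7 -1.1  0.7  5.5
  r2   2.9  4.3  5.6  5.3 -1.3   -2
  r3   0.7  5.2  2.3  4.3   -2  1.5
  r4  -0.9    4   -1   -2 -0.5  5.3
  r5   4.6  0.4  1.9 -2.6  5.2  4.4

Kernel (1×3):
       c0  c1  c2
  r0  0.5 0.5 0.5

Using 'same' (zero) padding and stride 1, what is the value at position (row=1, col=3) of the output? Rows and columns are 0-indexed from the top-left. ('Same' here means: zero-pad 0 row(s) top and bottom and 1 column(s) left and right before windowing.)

The receptive field on the zero-padded input at this output position is [-0.7 -1.1 0.7]. Elementwise product with the kernel and sum: -0.7·0.5 + -1.1·0.5 + 0.7·0.5.

-0.55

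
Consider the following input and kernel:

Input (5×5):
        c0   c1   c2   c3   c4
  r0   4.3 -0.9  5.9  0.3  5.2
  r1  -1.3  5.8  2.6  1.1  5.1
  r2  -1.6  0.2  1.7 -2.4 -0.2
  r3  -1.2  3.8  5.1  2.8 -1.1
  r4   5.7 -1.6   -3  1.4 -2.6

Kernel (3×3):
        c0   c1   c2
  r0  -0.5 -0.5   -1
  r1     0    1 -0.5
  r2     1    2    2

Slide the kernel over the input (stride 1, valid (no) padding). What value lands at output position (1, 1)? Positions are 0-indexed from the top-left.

17.2

The receptive field on the input at this output position is [5.8 2.6 1.1 / 0.2 1.7 -2.4 / 3.8 5.1 2.8]. Elementwise product with the kernel and sum: 5.8·-0.5 + 2.6·-0.5 + 1.1·-1 + 1.7·1 + -2.4·-0.5 + 3.8·1 + 5.1·2 + 2.8·2.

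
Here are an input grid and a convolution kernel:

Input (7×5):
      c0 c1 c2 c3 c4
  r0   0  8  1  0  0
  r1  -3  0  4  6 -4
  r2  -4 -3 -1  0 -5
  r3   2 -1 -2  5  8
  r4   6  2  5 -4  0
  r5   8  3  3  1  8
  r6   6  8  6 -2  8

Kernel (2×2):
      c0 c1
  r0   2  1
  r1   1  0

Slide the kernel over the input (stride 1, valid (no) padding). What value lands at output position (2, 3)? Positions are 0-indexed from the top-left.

The receptive field on the input at this output position is [0 -5 / 5 8]. Elementwise product with the kernel and sum: 0·2 + -5·1 + 5·1.

0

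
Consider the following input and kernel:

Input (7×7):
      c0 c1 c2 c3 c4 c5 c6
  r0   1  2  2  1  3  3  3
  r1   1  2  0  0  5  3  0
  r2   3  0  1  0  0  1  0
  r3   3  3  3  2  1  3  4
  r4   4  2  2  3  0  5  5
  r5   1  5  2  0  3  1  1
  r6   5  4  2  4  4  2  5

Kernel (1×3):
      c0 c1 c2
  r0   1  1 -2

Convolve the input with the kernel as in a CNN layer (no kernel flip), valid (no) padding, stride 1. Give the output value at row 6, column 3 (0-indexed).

The receptive field on the input at this output position is [4 4 2]. Elementwise product with the kernel and sum: 4·1 + 4·1 + 2·-2.

4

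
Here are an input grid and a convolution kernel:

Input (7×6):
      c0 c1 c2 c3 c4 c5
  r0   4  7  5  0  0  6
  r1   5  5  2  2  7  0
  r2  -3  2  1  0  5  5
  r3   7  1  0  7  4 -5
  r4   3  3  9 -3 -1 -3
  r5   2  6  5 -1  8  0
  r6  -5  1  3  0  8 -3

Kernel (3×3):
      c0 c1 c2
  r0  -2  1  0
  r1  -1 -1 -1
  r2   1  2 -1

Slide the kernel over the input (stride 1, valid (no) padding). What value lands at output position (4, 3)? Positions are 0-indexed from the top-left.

The receptive field on the input at this output position is [-3 -1 -3 / -1 8 0 / 0 8 -3]. Elementwise product with the kernel and sum: -3·-2 + -1·1 + -1·-1 + 8·-1 + 0·-1 + 0·1 + 8·2 + -3·-1.

17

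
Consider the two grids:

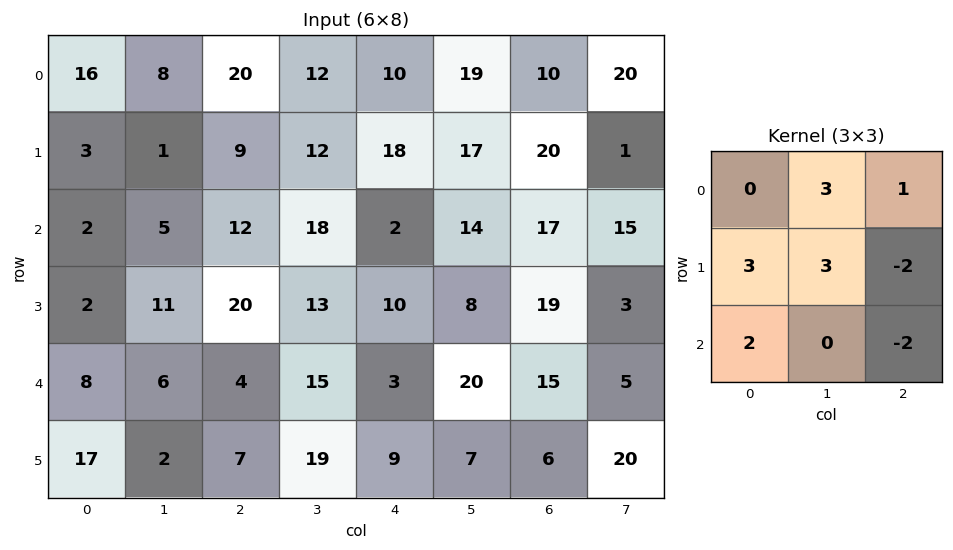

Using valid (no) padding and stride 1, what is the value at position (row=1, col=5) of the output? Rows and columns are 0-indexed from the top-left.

The receptive field on the input at this output position is [17 20 1 / 14 17 15 / 8 19 3]. Elementwise product with the kernel and sum: 20·3 + 1·1 + 14·3 + 17·3 + 15·-2 + 8·2 + 3·-2.

134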